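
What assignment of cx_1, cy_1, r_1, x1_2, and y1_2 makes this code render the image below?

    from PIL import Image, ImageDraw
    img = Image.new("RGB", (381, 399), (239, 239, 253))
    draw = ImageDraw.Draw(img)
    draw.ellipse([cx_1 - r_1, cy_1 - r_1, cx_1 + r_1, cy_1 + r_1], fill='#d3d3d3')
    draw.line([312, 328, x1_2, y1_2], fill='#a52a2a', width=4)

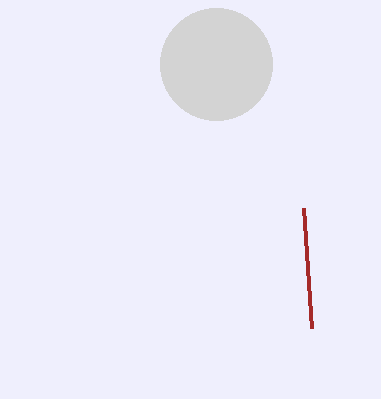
cx_1 = 216; cy_1 = 64; r_1 = 56; x1_2 = 304; y1_2 = 208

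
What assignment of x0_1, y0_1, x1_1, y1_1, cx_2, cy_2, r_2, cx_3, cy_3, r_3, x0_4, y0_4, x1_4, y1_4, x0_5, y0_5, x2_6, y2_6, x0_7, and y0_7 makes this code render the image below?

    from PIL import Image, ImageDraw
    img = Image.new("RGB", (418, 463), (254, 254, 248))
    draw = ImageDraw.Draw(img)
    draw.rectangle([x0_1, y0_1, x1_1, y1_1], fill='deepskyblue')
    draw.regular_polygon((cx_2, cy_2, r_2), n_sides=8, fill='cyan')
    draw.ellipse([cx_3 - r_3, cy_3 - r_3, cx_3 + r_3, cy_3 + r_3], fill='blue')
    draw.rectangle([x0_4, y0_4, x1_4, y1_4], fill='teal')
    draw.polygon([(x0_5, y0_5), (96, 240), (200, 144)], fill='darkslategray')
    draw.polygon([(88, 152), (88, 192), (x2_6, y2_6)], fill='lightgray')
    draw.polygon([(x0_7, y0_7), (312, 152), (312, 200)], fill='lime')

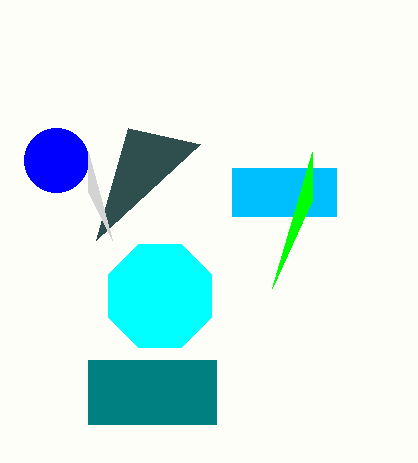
x0_1 = 232; y0_1 = 168; x1_1 = 336; y1_1 = 216; cx_2 = 160; cy_2 = 296; r_2 = 56; cx_3 = 56; cy_3 = 160; r_3 = 32; x0_4 = 88; y0_4 = 360; x1_4 = 216; y1_4 = 424; x0_5 = 128; y0_5 = 128; x2_6 = 112; y2_6 = 240; x0_7 = 272; y0_7 = 288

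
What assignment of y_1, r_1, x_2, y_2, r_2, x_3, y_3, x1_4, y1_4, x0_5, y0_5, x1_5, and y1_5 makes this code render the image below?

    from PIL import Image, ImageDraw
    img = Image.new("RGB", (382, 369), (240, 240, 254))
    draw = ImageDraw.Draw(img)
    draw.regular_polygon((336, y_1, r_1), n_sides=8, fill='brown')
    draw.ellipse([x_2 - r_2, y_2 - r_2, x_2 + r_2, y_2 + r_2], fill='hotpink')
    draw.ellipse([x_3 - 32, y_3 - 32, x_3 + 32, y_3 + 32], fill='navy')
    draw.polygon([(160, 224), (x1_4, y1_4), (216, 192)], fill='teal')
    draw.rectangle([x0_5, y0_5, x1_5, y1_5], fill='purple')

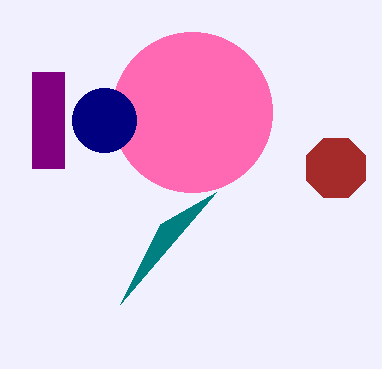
y_1 = 168, r_1 = 32, x_2 = 192, y_2 = 112, r_2 = 80, x_3 = 104, y_3 = 120, x1_4 = 120, y1_4 = 304, x0_5 = 32, y0_5 = 72, x1_5 = 64, y1_5 = 168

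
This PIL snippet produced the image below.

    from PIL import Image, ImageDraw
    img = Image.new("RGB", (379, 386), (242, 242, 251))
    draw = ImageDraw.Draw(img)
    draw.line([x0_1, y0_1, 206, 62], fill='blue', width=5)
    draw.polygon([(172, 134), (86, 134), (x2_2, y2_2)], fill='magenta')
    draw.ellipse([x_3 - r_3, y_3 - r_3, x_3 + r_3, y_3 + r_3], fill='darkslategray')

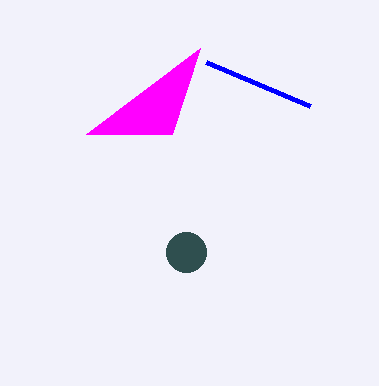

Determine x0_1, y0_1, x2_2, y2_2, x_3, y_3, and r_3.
x0_1 = 310, y0_1 = 106, x2_2 = 200, y2_2 = 48, x_3 = 186, y_3 = 252, r_3 = 20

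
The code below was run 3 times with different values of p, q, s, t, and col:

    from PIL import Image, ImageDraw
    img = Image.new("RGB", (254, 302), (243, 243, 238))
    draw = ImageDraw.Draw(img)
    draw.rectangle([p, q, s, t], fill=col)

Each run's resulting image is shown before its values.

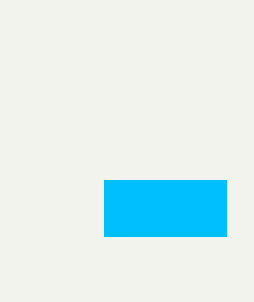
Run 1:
p = 104; q = 180; s = 226; t = 236; col = 'deepskyblue'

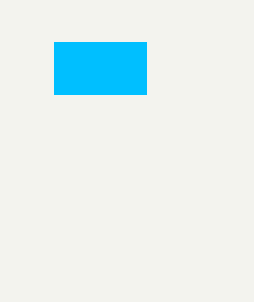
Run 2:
p = 54; q = 42; s = 146; t = 94; col = 'deepskyblue'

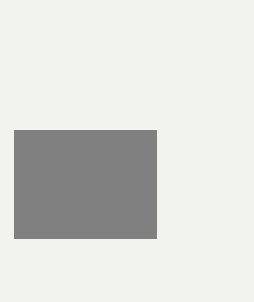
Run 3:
p = 14; q = 130; s = 156; t = 238; col = 'gray'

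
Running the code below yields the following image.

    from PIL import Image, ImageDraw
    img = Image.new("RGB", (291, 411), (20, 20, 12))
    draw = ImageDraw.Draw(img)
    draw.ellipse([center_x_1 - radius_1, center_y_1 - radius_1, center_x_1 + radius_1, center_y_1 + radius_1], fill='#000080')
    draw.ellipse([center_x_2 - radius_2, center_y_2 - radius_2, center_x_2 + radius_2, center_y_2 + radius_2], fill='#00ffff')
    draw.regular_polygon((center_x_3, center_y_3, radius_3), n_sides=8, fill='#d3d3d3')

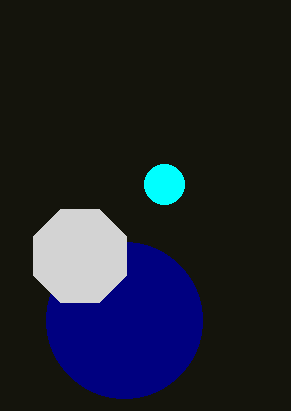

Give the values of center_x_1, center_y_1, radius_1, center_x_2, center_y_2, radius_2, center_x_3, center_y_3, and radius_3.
center_x_1 = 124
center_y_1 = 320
radius_1 = 78
center_x_2 = 164
center_y_2 = 184
radius_2 = 20
center_x_3 = 80
center_y_3 = 256
radius_3 = 50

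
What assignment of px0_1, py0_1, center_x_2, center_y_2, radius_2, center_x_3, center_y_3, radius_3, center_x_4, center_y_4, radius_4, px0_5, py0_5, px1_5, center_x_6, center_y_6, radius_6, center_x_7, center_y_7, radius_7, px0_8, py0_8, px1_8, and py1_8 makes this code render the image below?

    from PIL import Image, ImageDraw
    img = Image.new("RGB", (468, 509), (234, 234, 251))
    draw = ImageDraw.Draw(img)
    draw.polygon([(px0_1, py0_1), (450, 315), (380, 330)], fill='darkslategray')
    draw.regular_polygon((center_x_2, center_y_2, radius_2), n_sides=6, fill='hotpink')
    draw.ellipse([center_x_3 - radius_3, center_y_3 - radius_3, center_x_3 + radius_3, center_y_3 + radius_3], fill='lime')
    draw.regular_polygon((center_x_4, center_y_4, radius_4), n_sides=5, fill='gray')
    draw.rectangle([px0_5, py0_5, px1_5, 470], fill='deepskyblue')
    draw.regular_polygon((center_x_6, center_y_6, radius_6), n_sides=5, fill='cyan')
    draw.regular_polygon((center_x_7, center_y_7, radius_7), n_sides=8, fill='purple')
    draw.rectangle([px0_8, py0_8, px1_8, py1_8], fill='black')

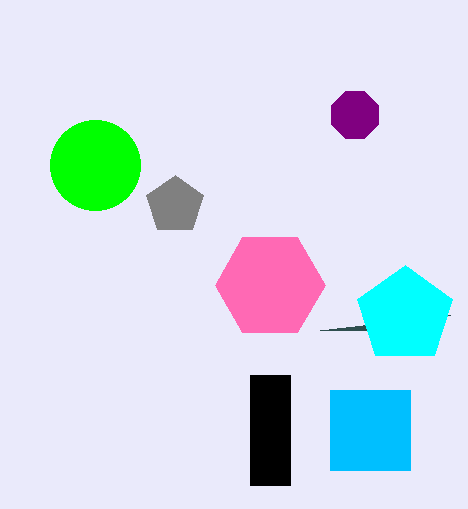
px0_1 = 320
py0_1 = 330
center_x_2 = 270
center_y_2 = 285
radius_2 = 55
center_x_3 = 95
center_y_3 = 165
radius_3 = 45
center_x_4 = 175
center_y_4 = 205
radius_4 = 30
px0_5 = 330
py0_5 = 390
px1_5 = 410
center_x_6 = 405
center_y_6 = 315
radius_6 = 50
center_x_7 = 355
center_y_7 = 115
radius_7 = 25
px0_8 = 250
py0_8 = 375
px1_8 = 290
py1_8 = 485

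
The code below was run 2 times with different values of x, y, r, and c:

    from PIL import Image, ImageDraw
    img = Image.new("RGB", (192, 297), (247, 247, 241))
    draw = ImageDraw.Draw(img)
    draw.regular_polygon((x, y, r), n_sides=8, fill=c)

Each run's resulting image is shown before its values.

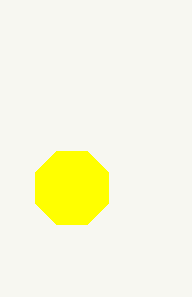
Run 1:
x = 72, y = 188, r = 40, c = 'yellow'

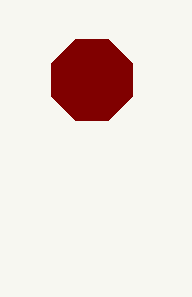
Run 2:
x = 92; y = 80; r = 44; c = 'maroon'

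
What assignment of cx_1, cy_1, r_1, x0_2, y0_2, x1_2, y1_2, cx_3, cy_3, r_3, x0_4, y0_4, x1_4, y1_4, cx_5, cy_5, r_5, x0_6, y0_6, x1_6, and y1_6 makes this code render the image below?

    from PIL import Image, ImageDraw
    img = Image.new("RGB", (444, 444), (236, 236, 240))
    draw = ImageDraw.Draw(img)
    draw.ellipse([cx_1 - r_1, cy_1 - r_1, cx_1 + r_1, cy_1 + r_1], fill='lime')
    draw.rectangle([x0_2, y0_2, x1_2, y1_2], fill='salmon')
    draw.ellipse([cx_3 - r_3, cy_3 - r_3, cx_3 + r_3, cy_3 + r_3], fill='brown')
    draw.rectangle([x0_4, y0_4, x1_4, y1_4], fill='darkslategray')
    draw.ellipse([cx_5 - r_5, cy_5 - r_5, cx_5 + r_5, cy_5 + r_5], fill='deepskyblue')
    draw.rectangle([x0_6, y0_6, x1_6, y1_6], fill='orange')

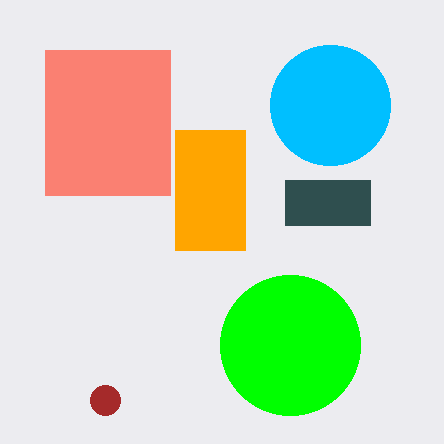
cx_1 = 290; cy_1 = 345; r_1 = 70; x0_2 = 45; y0_2 = 50; x1_2 = 170; y1_2 = 195; cx_3 = 105; cy_3 = 400; r_3 = 15; x0_4 = 285; y0_4 = 180; x1_4 = 370; y1_4 = 225; cx_5 = 330; cy_5 = 105; r_5 = 60; x0_6 = 175; y0_6 = 130; x1_6 = 245; y1_6 = 250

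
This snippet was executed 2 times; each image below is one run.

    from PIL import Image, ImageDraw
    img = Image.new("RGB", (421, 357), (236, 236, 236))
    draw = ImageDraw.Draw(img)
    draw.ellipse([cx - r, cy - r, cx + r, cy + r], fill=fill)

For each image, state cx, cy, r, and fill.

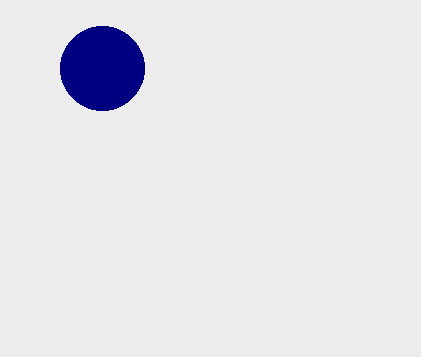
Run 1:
cx = 102, cy = 68, r = 42, fill = 'navy'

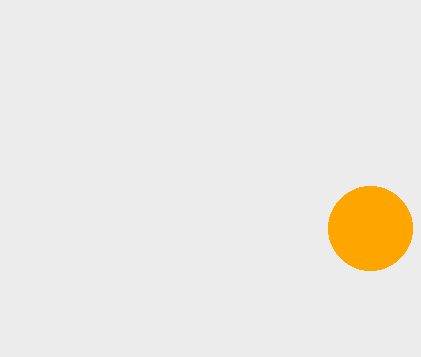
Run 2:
cx = 370; cy = 228; r = 42; fill = 'orange'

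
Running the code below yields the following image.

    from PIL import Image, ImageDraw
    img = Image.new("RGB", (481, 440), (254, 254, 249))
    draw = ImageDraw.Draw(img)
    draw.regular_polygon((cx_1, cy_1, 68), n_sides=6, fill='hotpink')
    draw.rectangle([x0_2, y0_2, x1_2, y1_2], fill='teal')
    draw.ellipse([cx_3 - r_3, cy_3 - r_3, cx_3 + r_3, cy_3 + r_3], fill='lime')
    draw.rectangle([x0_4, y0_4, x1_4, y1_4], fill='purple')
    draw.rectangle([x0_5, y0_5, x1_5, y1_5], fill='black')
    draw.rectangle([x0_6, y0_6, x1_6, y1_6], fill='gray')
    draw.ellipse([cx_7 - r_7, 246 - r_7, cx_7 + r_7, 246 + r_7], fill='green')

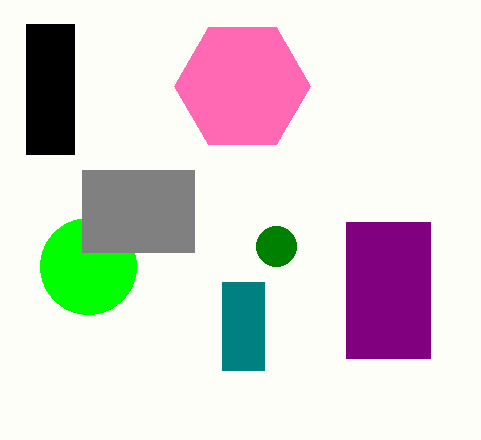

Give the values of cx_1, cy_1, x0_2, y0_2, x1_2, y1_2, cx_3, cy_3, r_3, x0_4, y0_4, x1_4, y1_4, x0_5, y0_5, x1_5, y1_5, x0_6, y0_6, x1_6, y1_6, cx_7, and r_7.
cx_1 = 242
cy_1 = 86
x0_2 = 222
y0_2 = 282
x1_2 = 264
y1_2 = 370
cx_3 = 88
cy_3 = 266
r_3 = 48
x0_4 = 346
y0_4 = 222
x1_4 = 430
y1_4 = 358
x0_5 = 26
y0_5 = 24
x1_5 = 74
y1_5 = 154
x0_6 = 82
y0_6 = 170
x1_6 = 194
y1_6 = 252
cx_7 = 276
r_7 = 20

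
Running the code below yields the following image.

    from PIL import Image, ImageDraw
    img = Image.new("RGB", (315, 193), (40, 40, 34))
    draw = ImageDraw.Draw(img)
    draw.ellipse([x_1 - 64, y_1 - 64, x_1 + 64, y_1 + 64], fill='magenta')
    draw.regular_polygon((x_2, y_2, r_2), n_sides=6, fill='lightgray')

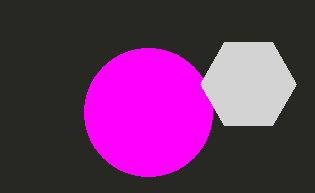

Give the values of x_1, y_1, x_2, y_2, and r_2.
x_1 = 148, y_1 = 112, x_2 = 248, y_2 = 84, r_2 = 48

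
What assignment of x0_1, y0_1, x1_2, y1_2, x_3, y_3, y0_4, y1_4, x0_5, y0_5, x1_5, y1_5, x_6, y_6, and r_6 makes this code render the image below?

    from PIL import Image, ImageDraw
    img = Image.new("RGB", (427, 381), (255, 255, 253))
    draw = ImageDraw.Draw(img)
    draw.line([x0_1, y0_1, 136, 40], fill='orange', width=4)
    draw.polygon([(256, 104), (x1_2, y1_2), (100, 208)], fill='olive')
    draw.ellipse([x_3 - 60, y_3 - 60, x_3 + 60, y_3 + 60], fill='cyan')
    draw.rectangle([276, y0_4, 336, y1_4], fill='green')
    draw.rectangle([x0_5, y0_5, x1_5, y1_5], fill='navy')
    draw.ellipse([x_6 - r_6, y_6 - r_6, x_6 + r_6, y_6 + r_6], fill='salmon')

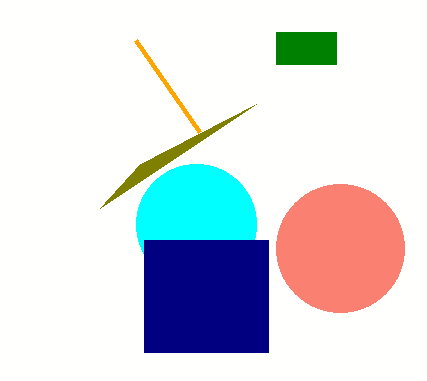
x0_1 = 200, y0_1 = 132, x1_2 = 140, y1_2 = 164, x_3 = 196, y_3 = 224, y0_4 = 32, y1_4 = 64, x0_5 = 144, y0_5 = 240, x1_5 = 268, y1_5 = 352, x_6 = 340, y_6 = 248, r_6 = 64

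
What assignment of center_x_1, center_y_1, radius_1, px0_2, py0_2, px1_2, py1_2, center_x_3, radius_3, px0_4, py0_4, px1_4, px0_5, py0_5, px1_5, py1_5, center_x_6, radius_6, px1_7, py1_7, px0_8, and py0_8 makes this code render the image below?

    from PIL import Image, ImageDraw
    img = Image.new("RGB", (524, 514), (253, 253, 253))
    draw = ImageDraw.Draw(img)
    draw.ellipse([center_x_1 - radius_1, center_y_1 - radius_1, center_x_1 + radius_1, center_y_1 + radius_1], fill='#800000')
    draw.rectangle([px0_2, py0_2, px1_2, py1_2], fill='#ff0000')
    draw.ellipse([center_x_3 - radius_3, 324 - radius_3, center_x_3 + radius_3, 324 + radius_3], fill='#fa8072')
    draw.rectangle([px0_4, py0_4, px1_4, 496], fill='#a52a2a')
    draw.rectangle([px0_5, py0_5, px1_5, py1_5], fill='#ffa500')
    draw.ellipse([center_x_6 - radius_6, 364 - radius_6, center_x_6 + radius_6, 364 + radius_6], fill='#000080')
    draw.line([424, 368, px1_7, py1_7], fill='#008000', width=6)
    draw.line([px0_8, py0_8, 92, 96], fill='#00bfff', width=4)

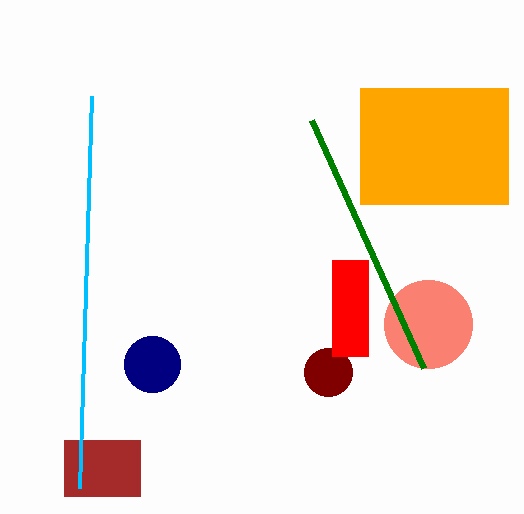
center_x_1 = 328
center_y_1 = 372
radius_1 = 24
px0_2 = 332
py0_2 = 260
px1_2 = 368
py1_2 = 356
center_x_3 = 428
radius_3 = 44
px0_4 = 64
py0_4 = 440
px1_4 = 140
px0_5 = 360
py0_5 = 88
px1_5 = 508
py1_5 = 204
center_x_6 = 152
radius_6 = 28
px1_7 = 312
py1_7 = 120
px0_8 = 80
py0_8 = 488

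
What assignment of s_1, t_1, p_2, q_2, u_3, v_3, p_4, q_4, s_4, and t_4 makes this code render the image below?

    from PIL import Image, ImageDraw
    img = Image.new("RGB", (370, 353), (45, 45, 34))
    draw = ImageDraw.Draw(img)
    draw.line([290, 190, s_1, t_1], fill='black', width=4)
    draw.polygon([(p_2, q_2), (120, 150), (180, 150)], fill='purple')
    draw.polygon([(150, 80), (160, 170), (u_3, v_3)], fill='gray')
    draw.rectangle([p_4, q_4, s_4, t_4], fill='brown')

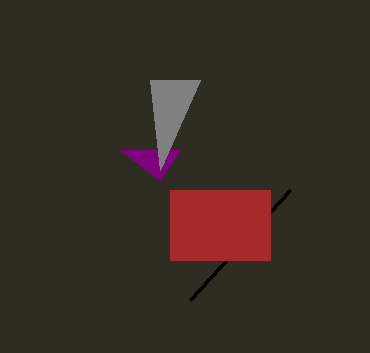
s_1 = 190
t_1 = 300
p_2 = 160
q_2 = 180
u_3 = 200
v_3 = 80
p_4 = 170
q_4 = 190
s_4 = 270
t_4 = 260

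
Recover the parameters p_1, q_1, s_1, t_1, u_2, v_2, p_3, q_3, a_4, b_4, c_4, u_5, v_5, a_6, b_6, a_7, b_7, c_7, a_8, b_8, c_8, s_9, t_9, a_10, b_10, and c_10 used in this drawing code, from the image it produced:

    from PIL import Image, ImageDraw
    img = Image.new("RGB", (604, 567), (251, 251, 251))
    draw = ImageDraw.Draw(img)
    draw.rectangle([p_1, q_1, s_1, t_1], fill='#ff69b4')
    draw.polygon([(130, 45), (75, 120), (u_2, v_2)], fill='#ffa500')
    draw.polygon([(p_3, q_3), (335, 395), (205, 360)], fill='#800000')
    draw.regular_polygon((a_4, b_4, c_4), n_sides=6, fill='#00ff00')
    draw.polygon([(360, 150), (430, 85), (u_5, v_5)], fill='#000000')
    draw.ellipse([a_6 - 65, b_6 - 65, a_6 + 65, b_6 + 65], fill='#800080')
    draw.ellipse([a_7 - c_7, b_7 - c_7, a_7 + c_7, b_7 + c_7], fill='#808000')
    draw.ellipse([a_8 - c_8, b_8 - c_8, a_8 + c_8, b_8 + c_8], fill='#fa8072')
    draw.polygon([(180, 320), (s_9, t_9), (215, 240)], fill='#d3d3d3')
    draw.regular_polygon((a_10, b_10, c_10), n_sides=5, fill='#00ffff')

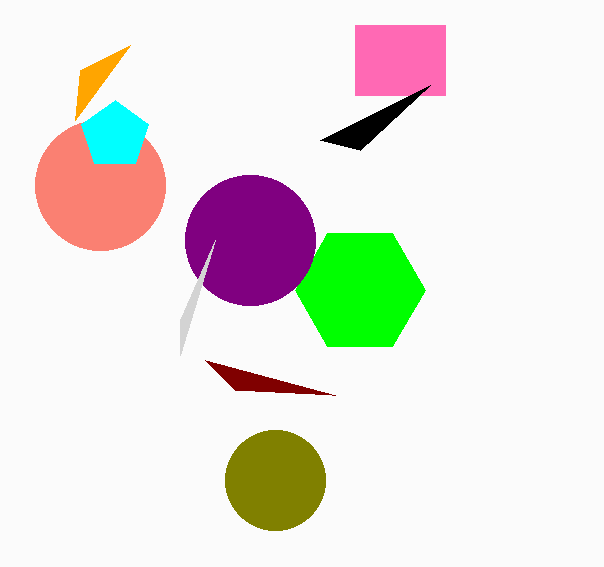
p_1 = 355; q_1 = 25; s_1 = 445; t_1 = 95; u_2 = 80; v_2 = 70; p_3 = 235; q_3 = 390; a_4 = 360; b_4 = 290; c_4 = 65; u_5 = 320; v_5 = 140; a_6 = 250; b_6 = 240; a_7 = 275; b_7 = 480; c_7 = 50; a_8 = 100; b_8 = 185; c_8 = 65; s_9 = 180; t_9 = 355; a_10 = 115; b_10 = 135; c_10 = 35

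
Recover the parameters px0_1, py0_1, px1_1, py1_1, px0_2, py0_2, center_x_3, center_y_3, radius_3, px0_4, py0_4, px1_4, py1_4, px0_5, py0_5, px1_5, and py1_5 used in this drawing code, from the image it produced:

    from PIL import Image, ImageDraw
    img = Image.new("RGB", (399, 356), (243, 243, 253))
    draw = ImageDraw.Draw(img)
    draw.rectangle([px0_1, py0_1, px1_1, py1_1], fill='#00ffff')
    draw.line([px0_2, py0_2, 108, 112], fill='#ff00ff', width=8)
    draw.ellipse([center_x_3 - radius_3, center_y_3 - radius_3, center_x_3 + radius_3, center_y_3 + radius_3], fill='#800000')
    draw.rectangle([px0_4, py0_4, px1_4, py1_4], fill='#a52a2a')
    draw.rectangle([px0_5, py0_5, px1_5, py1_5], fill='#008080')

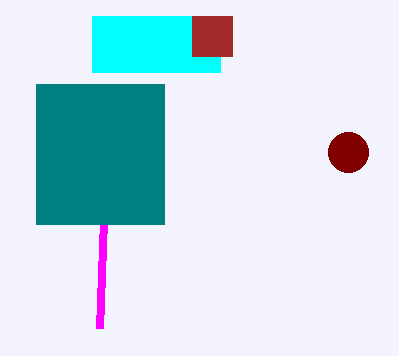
px0_1 = 92, py0_1 = 16, px1_1 = 220, py1_1 = 72, px0_2 = 100, py0_2 = 328, center_x_3 = 348, center_y_3 = 152, radius_3 = 20, px0_4 = 192, py0_4 = 16, px1_4 = 232, py1_4 = 56, px0_5 = 36, py0_5 = 84, px1_5 = 164, py1_5 = 224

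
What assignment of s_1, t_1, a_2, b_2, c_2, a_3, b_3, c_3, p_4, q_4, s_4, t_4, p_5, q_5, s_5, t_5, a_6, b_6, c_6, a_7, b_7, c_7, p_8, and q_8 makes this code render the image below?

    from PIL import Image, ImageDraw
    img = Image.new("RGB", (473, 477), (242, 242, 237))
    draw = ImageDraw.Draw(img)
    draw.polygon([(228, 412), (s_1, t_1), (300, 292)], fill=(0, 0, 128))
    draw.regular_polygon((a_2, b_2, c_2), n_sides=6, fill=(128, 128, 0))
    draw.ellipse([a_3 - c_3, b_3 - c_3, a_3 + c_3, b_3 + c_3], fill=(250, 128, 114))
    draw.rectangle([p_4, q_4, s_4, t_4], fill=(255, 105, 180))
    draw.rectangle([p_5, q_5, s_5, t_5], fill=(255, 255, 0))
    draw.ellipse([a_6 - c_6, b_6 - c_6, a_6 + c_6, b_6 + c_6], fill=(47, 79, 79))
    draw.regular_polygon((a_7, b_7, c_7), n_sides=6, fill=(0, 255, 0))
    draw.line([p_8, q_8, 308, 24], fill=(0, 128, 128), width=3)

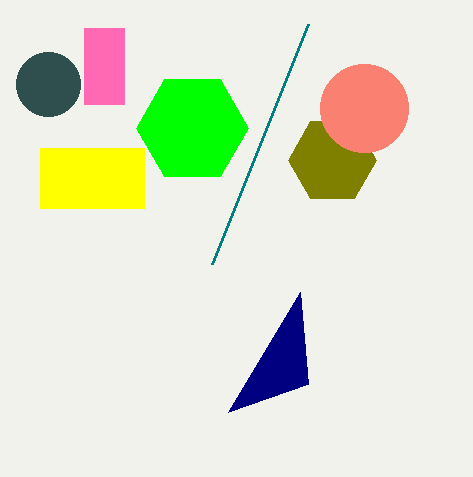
s_1 = 308
t_1 = 384
a_2 = 332
b_2 = 160
c_2 = 44
a_3 = 364
b_3 = 108
c_3 = 44
p_4 = 84
q_4 = 28
s_4 = 124
t_4 = 104
p_5 = 40
q_5 = 148
s_5 = 144
t_5 = 208
a_6 = 48
b_6 = 84
c_6 = 32
a_7 = 192
b_7 = 128
c_7 = 56
p_8 = 212
q_8 = 264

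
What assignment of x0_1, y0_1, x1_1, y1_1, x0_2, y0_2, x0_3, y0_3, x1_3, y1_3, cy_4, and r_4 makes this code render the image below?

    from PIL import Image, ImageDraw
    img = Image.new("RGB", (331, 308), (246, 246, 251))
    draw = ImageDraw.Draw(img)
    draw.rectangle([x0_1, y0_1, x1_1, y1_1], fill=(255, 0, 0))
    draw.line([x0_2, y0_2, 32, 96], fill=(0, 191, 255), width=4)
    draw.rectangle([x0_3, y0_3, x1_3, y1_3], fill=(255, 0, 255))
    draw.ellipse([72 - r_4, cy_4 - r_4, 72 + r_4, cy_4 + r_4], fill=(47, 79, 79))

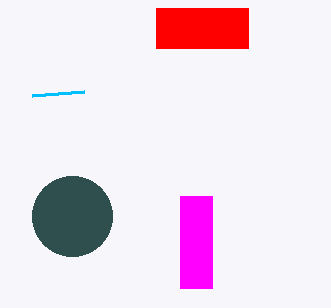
x0_1 = 156, y0_1 = 8, x1_1 = 248, y1_1 = 48, x0_2 = 84, y0_2 = 92, x0_3 = 180, y0_3 = 196, x1_3 = 212, y1_3 = 288, cy_4 = 216, r_4 = 40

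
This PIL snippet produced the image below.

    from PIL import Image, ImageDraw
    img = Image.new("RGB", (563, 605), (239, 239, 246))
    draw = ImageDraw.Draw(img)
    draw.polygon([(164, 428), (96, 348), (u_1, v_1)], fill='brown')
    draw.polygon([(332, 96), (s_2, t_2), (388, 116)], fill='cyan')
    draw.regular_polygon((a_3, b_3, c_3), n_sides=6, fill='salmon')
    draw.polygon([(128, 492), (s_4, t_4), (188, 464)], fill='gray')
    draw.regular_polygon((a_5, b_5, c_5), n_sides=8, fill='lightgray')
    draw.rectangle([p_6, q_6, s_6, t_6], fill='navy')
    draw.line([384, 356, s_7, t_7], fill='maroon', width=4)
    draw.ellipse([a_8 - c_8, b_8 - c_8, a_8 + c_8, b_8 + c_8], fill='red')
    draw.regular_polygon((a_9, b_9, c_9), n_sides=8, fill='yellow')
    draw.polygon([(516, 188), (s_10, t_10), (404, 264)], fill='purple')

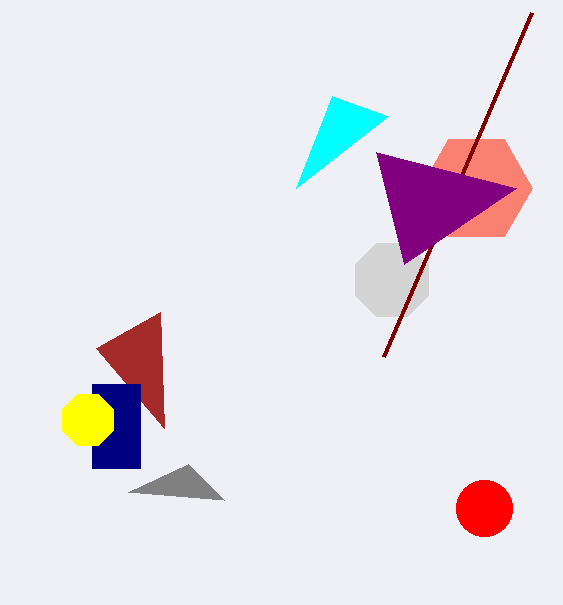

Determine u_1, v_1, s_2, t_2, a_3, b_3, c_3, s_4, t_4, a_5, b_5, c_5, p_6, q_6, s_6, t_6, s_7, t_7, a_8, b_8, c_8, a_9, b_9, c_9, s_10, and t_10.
u_1 = 160
v_1 = 312
s_2 = 296
t_2 = 188
a_3 = 476
b_3 = 188
c_3 = 56
s_4 = 224
t_4 = 500
a_5 = 392
b_5 = 280
c_5 = 40
p_6 = 92
q_6 = 384
s_6 = 140
t_6 = 468
s_7 = 532
t_7 = 12
a_8 = 484
b_8 = 508
c_8 = 28
a_9 = 88
b_9 = 420
c_9 = 28
s_10 = 376
t_10 = 152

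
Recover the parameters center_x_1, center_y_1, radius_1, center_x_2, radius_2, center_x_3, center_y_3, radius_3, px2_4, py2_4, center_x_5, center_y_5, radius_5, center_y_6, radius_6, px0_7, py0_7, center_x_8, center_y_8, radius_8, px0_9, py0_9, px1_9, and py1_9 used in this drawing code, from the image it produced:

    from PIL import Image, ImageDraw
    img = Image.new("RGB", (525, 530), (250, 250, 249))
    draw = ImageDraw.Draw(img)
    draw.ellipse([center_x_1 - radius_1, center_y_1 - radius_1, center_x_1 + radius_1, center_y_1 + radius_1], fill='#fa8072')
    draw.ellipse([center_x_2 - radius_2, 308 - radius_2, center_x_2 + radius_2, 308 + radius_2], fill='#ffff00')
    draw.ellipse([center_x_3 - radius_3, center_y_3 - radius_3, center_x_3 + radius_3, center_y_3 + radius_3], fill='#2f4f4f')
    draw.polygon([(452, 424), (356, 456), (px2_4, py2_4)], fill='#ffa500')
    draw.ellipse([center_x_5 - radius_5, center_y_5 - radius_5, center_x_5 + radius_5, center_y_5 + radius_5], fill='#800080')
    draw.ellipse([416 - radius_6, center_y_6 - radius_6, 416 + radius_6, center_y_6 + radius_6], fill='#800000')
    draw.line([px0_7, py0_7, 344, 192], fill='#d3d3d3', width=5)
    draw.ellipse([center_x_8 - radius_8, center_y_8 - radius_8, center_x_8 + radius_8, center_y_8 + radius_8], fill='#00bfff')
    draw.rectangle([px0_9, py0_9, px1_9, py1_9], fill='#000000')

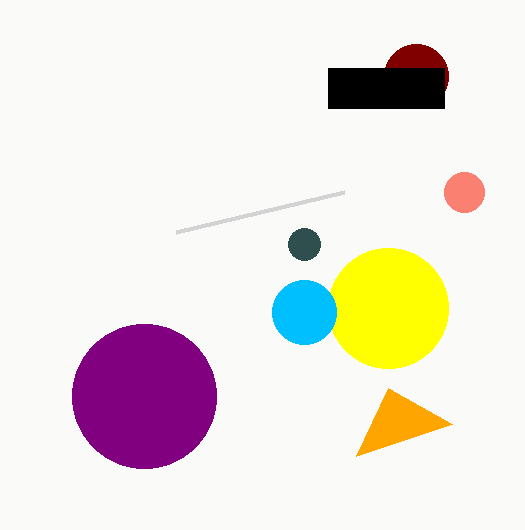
center_x_1 = 464, center_y_1 = 192, radius_1 = 20, center_x_2 = 388, radius_2 = 60, center_x_3 = 304, center_y_3 = 244, radius_3 = 16, px2_4 = 388, py2_4 = 388, center_x_5 = 144, center_y_5 = 396, radius_5 = 72, center_y_6 = 76, radius_6 = 32, px0_7 = 176, py0_7 = 232, center_x_8 = 304, center_y_8 = 312, radius_8 = 32, px0_9 = 328, py0_9 = 68, px1_9 = 444, py1_9 = 108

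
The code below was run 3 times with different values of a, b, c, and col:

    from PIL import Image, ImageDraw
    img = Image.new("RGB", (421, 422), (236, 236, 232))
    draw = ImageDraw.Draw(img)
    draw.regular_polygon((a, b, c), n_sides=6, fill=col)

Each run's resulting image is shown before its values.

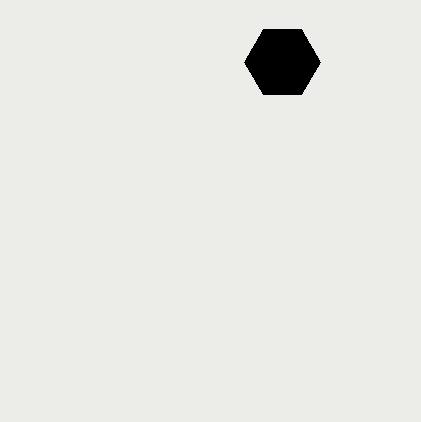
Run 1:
a = 282; b = 62; c = 38; col = 'black'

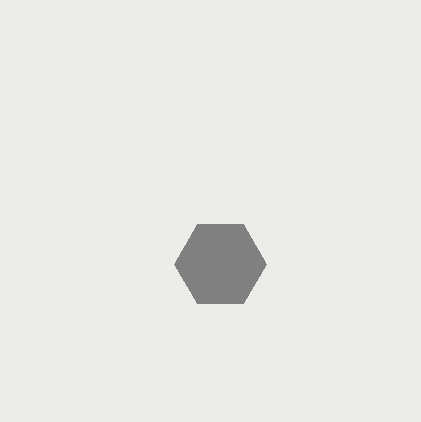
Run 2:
a = 220, b = 264, c = 46, col = 'gray'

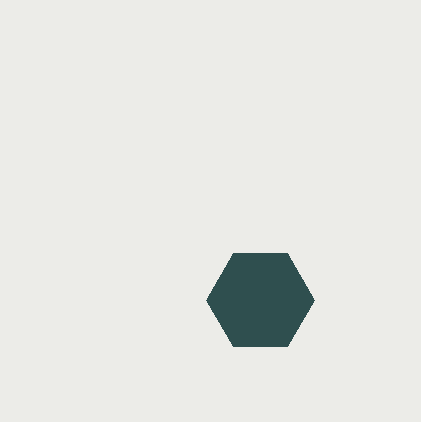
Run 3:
a = 260
b = 300
c = 54
col = 'darkslategray'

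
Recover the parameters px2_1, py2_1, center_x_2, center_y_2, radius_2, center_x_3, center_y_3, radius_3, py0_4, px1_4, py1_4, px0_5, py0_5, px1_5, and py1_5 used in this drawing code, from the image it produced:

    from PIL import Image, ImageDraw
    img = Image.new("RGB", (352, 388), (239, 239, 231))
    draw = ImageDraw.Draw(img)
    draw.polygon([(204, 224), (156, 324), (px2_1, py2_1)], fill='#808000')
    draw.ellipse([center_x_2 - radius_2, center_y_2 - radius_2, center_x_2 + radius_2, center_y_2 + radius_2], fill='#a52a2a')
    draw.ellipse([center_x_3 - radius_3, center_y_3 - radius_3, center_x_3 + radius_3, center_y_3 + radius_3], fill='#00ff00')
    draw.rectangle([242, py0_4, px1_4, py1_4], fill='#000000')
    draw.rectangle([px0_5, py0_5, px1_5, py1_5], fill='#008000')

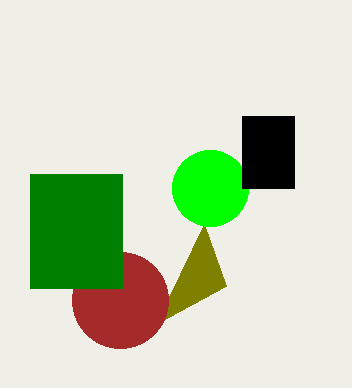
px2_1 = 226
py2_1 = 286
center_x_2 = 120
center_y_2 = 300
radius_2 = 48
center_x_3 = 210
center_y_3 = 188
radius_3 = 38
py0_4 = 116
px1_4 = 294
py1_4 = 188
px0_5 = 30
py0_5 = 174
px1_5 = 122
py1_5 = 288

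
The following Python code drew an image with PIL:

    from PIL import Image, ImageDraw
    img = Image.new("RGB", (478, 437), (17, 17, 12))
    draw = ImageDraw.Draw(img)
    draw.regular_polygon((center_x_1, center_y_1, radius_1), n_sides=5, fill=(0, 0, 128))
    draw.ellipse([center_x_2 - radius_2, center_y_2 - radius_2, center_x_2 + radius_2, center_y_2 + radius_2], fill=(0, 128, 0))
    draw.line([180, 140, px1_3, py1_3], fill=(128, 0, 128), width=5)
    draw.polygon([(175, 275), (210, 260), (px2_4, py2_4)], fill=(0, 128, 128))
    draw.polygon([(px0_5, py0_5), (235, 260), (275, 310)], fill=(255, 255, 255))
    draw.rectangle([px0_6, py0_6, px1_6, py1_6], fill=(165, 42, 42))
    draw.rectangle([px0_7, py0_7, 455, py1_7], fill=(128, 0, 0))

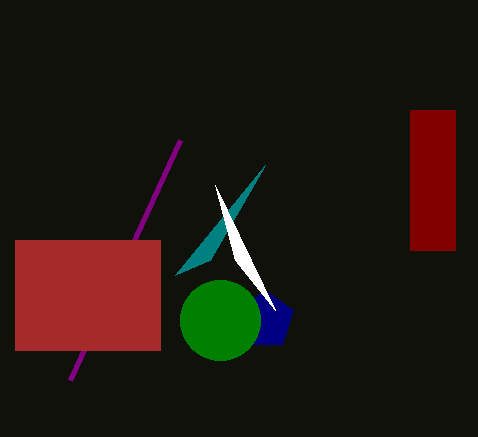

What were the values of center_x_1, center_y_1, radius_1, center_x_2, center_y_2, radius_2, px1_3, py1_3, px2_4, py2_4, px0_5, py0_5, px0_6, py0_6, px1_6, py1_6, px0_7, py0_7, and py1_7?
center_x_1 = 265
center_y_1 = 320
radius_1 = 30
center_x_2 = 220
center_y_2 = 320
radius_2 = 40
px1_3 = 70
py1_3 = 380
px2_4 = 265
py2_4 = 165
px0_5 = 215
py0_5 = 185
px0_6 = 15
py0_6 = 240
px1_6 = 160
py1_6 = 350
px0_7 = 410
py0_7 = 110
py1_7 = 250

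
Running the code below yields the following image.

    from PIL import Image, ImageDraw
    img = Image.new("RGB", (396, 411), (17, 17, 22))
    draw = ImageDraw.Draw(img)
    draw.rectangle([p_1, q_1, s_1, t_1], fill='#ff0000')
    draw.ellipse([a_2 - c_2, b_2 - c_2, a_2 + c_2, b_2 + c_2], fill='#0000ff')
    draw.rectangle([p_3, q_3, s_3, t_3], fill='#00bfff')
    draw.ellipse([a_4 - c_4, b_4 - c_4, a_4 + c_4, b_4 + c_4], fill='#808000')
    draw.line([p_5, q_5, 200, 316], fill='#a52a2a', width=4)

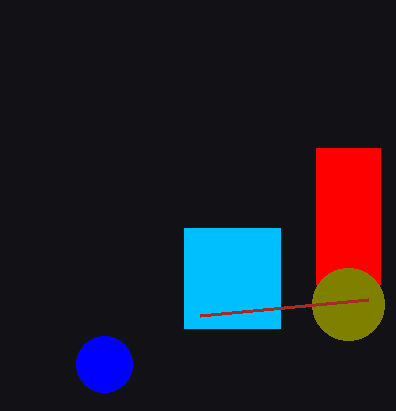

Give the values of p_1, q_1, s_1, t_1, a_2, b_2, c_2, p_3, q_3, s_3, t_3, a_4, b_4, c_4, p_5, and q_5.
p_1 = 316; q_1 = 148; s_1 = 380; t_1 = 284; a_2 = 104; b_2 = 364; c_2 = 28; p_3 = 184; q_3 = 228; s_3 = 280; t_3 = 328; a_4 = 348; b_4 = 304; c_4 = 36; p_5 = 368; q_5 = 300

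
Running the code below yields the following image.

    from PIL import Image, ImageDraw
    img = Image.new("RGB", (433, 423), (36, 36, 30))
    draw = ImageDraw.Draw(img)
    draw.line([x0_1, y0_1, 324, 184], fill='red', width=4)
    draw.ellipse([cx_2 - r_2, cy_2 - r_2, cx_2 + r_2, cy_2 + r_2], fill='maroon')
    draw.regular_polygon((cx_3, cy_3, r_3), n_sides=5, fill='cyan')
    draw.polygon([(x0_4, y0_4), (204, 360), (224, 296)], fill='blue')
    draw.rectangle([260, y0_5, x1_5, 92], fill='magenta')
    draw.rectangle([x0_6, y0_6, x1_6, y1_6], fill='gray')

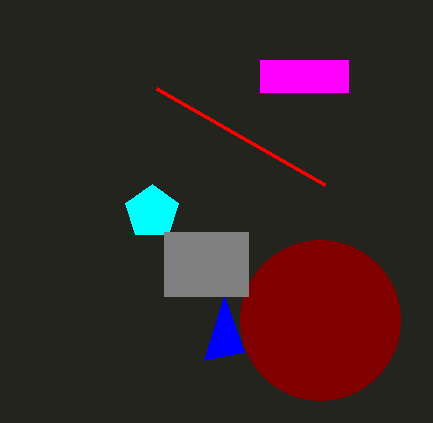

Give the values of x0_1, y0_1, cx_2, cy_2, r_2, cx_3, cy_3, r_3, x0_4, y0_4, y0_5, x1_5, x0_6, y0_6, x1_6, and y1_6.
x0_1 = 156, y0_1 = 88, cx_2 = 320, cy_2 = 320, r_2 = 80, cx_3 = 152, cy_3 = 212, r_3 = 28, x0_4 = 244, y0_4 = 352, y0_5 = 60, x1_5 = 348, x0_6 = 164, y0_6 = 232, x1_6 = 248, y1_6 = 296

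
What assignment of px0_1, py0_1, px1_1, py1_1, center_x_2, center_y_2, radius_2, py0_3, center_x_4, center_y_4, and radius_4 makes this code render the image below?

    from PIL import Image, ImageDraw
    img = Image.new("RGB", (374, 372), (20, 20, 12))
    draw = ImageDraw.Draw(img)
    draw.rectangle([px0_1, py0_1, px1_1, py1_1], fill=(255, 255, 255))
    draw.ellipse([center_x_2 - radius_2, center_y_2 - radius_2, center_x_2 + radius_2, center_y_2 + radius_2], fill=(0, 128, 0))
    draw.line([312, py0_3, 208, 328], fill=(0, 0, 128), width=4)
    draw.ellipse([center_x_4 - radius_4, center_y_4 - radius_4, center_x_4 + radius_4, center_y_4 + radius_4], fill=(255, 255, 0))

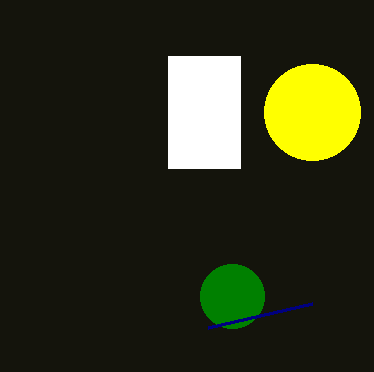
px0_1 = 168
py0_1 = 56
px1_1 = 240
py1_1 = 168
center_x_2 = 232
center_y_2 = 296
radius_2 = 32
py0_3 = 304
center_x_4 = 312
center_y_4 = 112
radius_4 = 48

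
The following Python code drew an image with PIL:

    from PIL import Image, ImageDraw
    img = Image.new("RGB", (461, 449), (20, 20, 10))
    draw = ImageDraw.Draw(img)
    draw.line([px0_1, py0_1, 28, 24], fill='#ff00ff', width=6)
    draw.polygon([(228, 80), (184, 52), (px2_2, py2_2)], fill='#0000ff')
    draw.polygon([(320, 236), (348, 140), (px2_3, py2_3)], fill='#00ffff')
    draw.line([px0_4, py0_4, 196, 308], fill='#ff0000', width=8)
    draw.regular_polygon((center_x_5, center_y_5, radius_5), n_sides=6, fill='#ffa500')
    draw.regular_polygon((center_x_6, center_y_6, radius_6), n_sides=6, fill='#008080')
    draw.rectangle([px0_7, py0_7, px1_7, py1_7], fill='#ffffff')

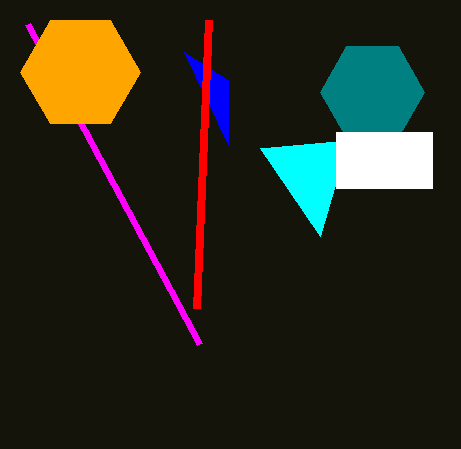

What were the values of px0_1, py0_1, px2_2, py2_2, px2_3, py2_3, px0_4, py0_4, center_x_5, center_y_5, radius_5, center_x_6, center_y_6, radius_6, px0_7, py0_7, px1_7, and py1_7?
px0_1 = 200
py0_1 = 344
px2_2 = 228
py2_2 = 144
px2_3 = 260
py2_3 = 148
px0_4 = 208
py0_4 = 20
center_x_5 = 80
center_y_5 = 72
radius_5 = 60
center_x_6 = 372
center_y_6 = 92
radius_6 = 52
px0_7 = 336
py0_7 = 132
px1_7 = 432
py1_7 = 188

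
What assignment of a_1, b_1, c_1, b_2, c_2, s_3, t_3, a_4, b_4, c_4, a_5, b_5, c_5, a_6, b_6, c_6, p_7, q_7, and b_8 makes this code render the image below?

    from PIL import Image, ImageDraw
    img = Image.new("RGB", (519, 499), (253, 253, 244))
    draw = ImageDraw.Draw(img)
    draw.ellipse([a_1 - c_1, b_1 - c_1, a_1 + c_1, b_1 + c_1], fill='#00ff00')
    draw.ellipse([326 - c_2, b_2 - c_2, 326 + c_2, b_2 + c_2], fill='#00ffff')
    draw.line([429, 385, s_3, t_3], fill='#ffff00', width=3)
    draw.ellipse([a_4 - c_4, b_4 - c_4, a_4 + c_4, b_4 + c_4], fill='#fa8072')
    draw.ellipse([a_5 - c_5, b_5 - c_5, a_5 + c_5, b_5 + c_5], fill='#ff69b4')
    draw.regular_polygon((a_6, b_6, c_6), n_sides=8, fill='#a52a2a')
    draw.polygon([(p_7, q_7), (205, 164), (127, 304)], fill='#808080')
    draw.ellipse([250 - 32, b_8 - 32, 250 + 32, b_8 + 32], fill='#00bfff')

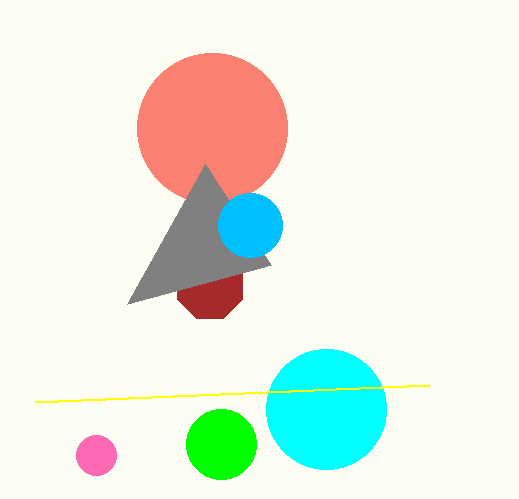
a_1 = 221
b_1 = 444
c_1 = 35
b_2 = 409
c_2 = 60
s_3 = 35
t_3 = 402
a_4 = 212
b_4 = 128
c_4 = 75
a_5 = 96
b_5 = 455
c_5 = 20
a_6 = 210
b_6 = 286
c_6 = 35
p_7 = 271
q_7 = 265
b_8 = 225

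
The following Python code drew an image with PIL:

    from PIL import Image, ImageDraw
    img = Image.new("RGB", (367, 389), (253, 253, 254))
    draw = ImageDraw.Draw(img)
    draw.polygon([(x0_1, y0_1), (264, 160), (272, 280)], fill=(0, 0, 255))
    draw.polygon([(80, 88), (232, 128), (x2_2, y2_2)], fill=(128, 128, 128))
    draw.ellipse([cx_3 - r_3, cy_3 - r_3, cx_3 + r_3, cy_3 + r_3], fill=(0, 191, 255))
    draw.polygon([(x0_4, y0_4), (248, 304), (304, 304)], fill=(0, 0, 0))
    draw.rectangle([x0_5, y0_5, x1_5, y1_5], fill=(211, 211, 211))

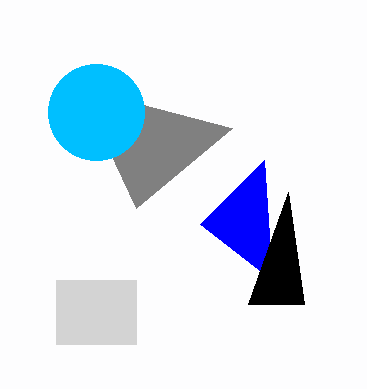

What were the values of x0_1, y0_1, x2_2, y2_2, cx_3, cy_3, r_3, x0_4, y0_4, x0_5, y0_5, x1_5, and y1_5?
x0_1 = 200, y0_1 = 224, x2_2 = 136, y2_2 = 208, cx_3 = 96, cy_3 = 112, r_3 = 48, x0_4 = 288, y0_4 = 192, x0_5 = 56, y0_5 = 280, x1_5 = 136, y1_5 = 344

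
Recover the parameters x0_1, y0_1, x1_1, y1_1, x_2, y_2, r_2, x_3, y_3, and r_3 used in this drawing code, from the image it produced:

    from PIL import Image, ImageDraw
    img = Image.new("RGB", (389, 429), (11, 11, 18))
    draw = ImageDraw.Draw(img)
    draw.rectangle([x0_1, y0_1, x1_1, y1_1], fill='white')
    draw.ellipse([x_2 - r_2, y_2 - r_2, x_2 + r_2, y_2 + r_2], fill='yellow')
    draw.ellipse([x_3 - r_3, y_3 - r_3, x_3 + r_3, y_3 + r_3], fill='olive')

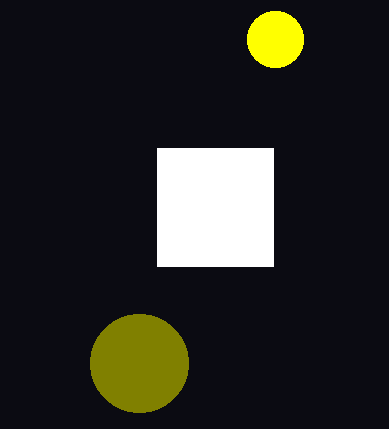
x0_1 = 157, y0_1 = 148, x1_1 = 273, y1_1 = 266, x_2 = 275, y_2 = 39, r_2 = 28, x_3 = 139, y_3 = 363, r_3 = 49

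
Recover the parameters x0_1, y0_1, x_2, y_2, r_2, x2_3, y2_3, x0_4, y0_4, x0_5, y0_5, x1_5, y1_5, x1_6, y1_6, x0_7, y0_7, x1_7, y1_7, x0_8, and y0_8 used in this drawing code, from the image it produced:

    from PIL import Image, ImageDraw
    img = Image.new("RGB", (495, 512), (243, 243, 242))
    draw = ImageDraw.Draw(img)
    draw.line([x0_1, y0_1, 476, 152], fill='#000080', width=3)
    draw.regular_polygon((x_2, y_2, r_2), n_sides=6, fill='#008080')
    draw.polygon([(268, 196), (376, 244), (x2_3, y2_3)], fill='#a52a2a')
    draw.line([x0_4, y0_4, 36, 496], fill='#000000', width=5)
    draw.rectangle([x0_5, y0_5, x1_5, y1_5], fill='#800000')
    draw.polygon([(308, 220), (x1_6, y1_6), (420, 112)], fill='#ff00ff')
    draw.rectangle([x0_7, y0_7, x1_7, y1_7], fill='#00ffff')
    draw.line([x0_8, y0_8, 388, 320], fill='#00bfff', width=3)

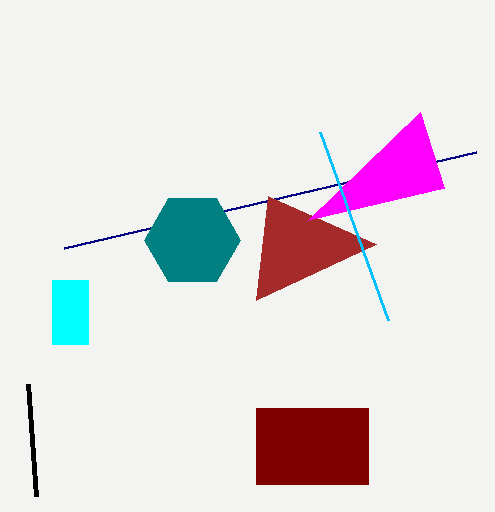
x0_1 = 64, y0_1 = 248, x_2 = 192, y_2 = 240, r_2 = 48, x2_3 = 256, y2_3 = 300, x0_4 = 28, y0_4 = 384, x0_5 = 256, y0_5 = 408, x1_5 = 368, y1_5 = 484, x1_6 = 444, y1_6 = 188, x0_7 = 52, y0_7 = 280, x1_7 = 88, y1_7 = 344, x0_8 = 320, y0_8 = 132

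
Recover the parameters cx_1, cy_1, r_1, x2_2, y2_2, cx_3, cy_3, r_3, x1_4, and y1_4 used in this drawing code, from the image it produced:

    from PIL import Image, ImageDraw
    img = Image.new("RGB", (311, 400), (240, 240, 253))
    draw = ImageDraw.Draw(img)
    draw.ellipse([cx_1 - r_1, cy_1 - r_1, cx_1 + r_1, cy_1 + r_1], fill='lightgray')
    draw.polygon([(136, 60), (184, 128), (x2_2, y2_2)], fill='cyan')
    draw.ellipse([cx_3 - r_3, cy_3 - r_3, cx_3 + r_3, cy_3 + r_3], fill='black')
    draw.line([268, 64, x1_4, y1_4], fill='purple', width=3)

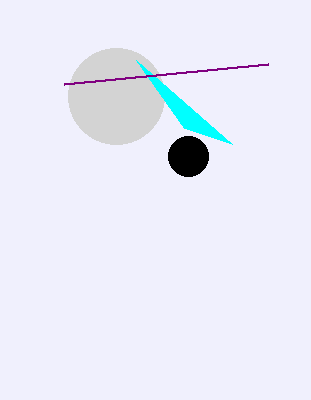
cx_1 = 116
cy_1 = 96
r_1 = 48
x2_2 = 232
y2_2 = 144
cx_3 = 188
cy_3 = 156
r_3 = 20
x1_4 = 64
y1_4 = 84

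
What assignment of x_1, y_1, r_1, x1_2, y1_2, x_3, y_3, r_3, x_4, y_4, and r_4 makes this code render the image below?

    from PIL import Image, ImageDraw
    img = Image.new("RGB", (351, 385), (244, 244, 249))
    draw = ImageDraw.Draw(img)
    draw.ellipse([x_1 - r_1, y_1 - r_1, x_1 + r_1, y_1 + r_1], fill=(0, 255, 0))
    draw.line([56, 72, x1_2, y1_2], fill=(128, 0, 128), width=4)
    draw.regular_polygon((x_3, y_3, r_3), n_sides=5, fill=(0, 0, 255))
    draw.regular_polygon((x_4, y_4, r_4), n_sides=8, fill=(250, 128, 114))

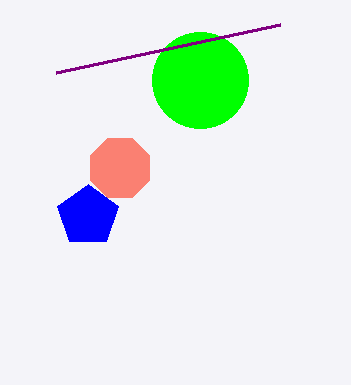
x_1 = 200; y_1 = 80; r_1 = 48; x1_2 = 280; y1_2 = 24; x_3 = 88; y_3 = 216; r_3 = 32; x_4 = 120; y_4 = 168; r_4 = 32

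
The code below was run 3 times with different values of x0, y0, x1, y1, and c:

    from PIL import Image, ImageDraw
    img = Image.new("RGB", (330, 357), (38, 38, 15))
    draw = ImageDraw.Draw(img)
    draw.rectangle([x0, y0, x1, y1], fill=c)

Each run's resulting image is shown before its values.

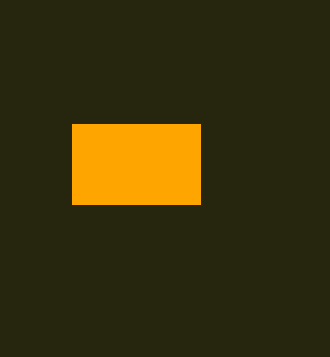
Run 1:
x0 = 72; y0 = 124; x1 = 200; y1 = 204; c = 'orange'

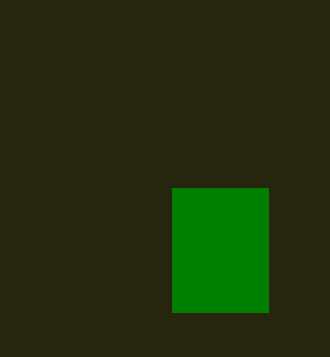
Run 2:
x0 = 172; y0 = 188; x1 = 268; y1 = 312; c = 'green'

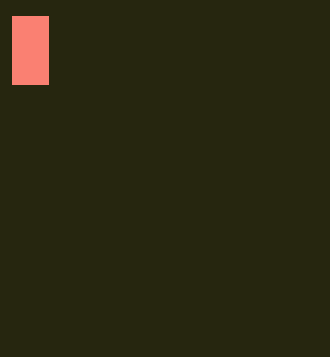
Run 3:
x0 = 12; y0 = 16; x1 = 48; y1 = 84; c = 'salmon'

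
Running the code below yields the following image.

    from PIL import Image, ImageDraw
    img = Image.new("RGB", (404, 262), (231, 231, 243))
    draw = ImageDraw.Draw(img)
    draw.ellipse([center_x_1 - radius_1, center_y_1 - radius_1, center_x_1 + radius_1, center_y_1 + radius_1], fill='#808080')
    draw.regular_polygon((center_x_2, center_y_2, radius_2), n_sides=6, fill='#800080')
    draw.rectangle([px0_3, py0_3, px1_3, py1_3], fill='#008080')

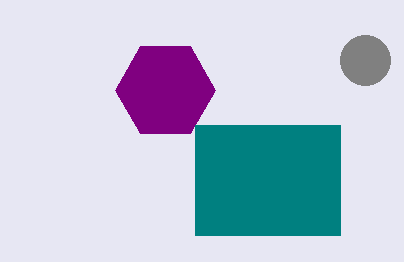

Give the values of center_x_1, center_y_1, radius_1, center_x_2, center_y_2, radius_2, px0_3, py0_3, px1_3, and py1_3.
center_x_1 = 365, center_y_1 = 60, radius_1 = 25, center_x_2 = 165, center_y_2 = 90, radius_2 = 50, px0_3 = 195, py0_3 = 125, px1_3 = 340, py1_3 = 235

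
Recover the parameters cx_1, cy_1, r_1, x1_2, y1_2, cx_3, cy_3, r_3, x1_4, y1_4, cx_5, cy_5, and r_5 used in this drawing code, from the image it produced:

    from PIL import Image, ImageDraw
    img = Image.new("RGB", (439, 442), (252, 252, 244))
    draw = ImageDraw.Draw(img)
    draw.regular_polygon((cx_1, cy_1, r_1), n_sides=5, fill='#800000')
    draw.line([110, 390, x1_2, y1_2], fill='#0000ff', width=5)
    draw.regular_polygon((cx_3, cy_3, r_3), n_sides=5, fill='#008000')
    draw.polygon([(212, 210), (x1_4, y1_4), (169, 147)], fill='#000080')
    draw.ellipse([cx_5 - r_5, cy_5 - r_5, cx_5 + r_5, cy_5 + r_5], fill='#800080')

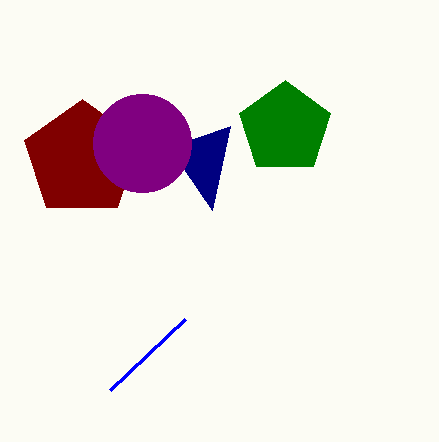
cx_1 = 82; cy_1 = 159; r_1 = 60; x1_2 = 185; y1_2 = 319; cx_3 = 285; cy_3 = 128; r_3 = 48; x1_4 = 230; y1_4 = 126; cx_5 = 142; cy_5 = 143; r_5 = 49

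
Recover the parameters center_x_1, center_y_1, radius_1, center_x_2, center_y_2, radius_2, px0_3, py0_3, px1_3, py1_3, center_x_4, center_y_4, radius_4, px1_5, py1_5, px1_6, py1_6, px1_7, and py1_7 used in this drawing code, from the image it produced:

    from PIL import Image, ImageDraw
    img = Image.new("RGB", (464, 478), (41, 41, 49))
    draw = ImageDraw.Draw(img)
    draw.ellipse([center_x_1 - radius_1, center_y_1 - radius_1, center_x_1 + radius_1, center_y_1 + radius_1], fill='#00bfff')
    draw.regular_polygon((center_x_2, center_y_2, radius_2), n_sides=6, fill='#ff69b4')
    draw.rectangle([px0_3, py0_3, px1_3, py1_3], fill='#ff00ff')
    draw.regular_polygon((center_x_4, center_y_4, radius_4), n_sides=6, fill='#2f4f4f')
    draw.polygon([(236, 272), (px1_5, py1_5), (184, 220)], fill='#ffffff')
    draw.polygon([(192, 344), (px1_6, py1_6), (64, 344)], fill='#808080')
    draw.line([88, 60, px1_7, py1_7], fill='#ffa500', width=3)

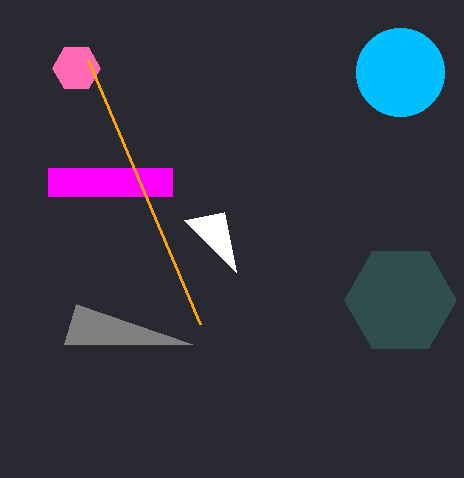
center_x_1 = 400
center_y_1 = 72
radius_1 = 44
center_x_2 = 76
center_y_2 = 68
radius_2 = 24
px0_3 = 48
py0_3 = 168
px1_3 = 172
py1_3 = 196
center_x_4 = 400
center_y_4 = 300
radius_4 = 56
px1_5 = 224
py1_5 = 212
px1_6 = 76
py1_6 = 304
px1_7 = 200
py1_7 = 324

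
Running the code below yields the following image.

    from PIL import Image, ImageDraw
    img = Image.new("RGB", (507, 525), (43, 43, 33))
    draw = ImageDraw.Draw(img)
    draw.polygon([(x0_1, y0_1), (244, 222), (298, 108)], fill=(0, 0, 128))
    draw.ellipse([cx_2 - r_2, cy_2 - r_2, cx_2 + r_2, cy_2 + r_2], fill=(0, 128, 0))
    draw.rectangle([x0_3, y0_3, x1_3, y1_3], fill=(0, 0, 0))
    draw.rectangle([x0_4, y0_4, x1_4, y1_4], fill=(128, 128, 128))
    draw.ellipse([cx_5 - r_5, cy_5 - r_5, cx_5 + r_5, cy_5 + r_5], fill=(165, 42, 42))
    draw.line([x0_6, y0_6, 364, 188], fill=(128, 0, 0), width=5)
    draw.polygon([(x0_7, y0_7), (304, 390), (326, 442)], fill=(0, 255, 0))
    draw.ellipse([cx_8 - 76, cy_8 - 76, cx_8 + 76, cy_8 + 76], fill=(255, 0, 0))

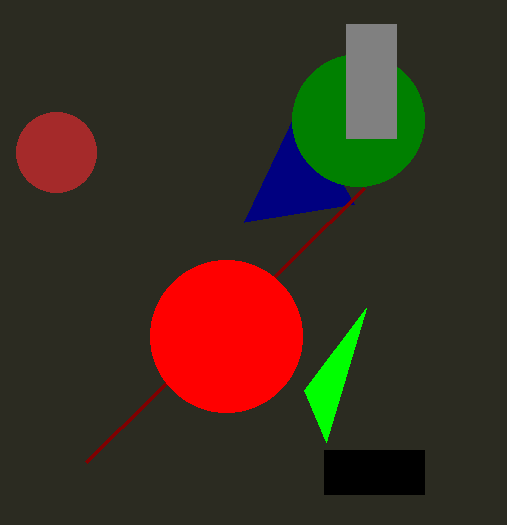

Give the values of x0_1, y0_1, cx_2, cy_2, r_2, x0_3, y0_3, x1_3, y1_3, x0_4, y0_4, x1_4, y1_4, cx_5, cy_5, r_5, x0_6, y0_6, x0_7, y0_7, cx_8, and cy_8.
x0_1 = 354, y0_1 = 204, cx_2 = 358, cy_2 = 120, r_2 = 66, x0_3 = 324, y0_3 = 450, x1_3 = 424, y1_3 = 494, x0_4 = 346, y0_4 = 24, x1_4 = 396, y1_4 = 138, cx_5 = 56, cy_5 = 152, r_5 = 40, x0_6 = 86, y0_6 = 462, x0_7 = 366, y0_7 = 308, cx_8 = 226, cy_8 = 336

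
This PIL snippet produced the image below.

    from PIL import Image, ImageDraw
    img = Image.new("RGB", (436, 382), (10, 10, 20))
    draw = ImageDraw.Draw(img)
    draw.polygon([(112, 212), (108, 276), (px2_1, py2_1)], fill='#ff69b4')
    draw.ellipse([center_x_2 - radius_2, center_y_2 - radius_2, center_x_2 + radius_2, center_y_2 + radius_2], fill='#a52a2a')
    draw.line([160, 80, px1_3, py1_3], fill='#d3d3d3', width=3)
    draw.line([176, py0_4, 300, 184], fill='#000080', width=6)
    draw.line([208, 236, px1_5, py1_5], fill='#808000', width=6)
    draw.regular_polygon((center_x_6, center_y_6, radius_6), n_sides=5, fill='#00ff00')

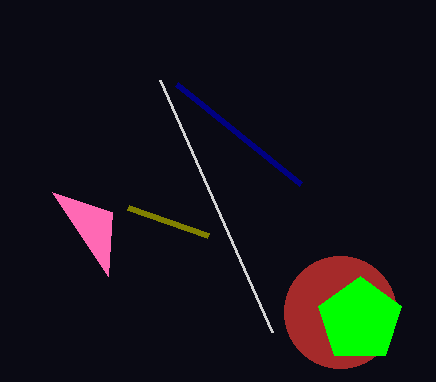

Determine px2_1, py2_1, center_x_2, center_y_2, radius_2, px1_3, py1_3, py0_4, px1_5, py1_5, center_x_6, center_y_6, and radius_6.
px2_1 = 52, py2_1 = 192, center_x_2 = 340, center_y_2 = 312, radius_2 = 56, px1_3 = 272, py1_3 = 332, py0_4 = 84, px1_5 = 128, py1_5 = 208, center_x_6 = 360, center_y_6 = 320, radius_6 = 44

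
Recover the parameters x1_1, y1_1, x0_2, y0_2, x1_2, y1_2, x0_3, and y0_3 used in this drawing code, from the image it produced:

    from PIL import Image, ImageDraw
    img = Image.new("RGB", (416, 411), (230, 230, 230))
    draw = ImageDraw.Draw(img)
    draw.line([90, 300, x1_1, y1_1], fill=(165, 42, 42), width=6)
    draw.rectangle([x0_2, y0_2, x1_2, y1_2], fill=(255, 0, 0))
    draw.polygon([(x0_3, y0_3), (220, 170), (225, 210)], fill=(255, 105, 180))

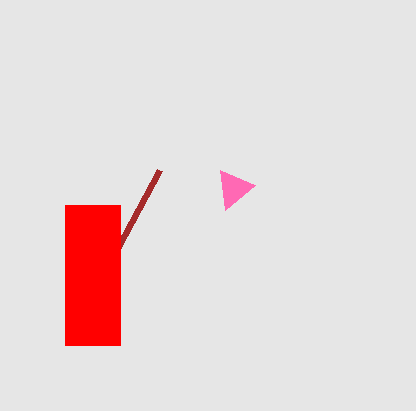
x1_1 = 160, y1_1 = 170, x0_2 = 65, y0_2 = 205, x1_2 = 120, y1_2 = 345, x0_3 = 255, y0_3 = 185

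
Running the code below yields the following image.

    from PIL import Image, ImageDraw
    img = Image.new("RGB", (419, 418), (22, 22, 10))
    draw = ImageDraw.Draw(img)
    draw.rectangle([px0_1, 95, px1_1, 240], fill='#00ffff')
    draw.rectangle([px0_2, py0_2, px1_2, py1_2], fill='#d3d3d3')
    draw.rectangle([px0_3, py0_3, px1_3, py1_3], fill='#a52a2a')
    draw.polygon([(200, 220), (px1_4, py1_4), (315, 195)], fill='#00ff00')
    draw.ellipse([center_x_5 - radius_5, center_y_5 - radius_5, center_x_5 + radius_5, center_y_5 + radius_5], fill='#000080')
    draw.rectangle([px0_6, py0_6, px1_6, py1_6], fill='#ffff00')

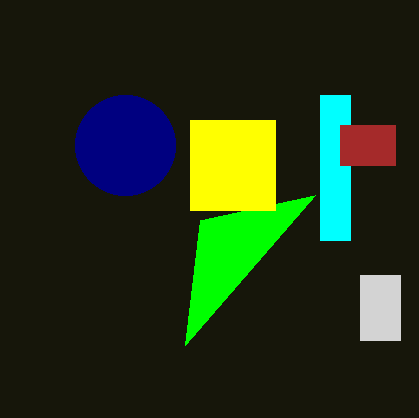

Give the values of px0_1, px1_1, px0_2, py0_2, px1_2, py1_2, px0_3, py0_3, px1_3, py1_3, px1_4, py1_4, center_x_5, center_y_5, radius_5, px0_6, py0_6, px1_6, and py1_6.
px0_1 = 320, px1_1 = 350, px0_2 = 360, py0_2 = 275, px1_2 = 400, py1_2 = 340, px0_3 = 340, py0_3 = 125, px1_3 = 395, py1_3 = 165, px1_4 = 185, py1_4 = 345, center_x_5 = 125, center_y_5 = 145, radius_5 = 50, px0_6 = 190, py0_6 = 120, px1_6 = 275, py1_6 = 210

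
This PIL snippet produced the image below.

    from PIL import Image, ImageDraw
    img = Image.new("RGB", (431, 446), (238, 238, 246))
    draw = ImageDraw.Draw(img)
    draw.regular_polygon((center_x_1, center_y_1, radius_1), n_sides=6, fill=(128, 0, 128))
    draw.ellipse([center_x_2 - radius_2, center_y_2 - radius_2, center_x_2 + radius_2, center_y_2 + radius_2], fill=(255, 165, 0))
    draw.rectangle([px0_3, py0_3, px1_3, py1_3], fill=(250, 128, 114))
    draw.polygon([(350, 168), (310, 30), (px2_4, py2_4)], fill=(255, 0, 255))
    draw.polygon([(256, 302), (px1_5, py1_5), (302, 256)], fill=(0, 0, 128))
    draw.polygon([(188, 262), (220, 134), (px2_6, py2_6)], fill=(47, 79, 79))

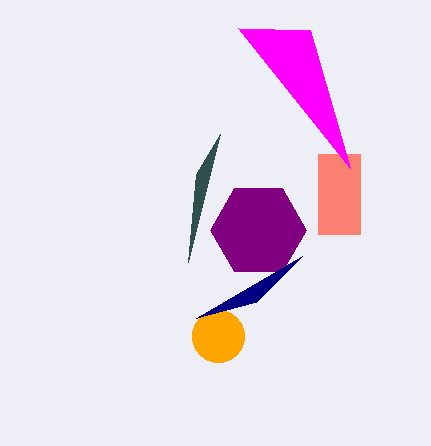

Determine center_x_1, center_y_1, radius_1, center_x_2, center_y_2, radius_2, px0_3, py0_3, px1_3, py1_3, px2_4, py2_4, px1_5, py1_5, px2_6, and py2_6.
center_x_1 = 258; center_y_1 = 230; radius_1 = 48; center_x_2 = 218; center_y_2 = 336; radius_2 = 26; px0_3 = 318; py0_3 = 154; px1_3 = 360; py1_3 = 234; px2_4 = 238; py2_4 = 28; px1_5 = 196; py1_5 = 318; px2_6 = 196; py2_6 = 174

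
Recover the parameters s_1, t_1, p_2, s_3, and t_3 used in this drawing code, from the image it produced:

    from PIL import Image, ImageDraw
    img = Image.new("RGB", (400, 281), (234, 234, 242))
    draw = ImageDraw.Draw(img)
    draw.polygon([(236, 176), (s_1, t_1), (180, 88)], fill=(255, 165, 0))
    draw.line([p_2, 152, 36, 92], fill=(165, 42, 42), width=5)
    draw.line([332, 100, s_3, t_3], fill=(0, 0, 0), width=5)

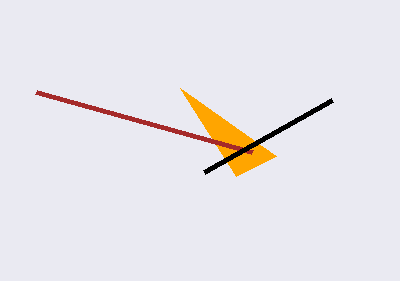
s_1 = 276; t_1 = 156; p_2 = 252; s_3 = 204; t_3 = 172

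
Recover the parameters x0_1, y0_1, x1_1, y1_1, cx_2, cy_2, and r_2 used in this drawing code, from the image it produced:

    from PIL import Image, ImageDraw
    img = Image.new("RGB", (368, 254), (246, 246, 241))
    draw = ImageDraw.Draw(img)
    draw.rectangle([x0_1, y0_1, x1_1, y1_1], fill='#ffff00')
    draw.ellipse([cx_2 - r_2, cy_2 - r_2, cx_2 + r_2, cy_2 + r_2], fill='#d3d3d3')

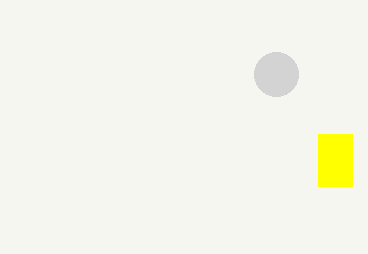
x0_1 = 318, y0_1 = 134, x1_1 = 352, y1_1 = 186, cx_2 = 276, cy_2 = 74, r_2 = 22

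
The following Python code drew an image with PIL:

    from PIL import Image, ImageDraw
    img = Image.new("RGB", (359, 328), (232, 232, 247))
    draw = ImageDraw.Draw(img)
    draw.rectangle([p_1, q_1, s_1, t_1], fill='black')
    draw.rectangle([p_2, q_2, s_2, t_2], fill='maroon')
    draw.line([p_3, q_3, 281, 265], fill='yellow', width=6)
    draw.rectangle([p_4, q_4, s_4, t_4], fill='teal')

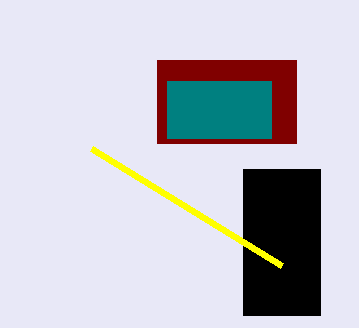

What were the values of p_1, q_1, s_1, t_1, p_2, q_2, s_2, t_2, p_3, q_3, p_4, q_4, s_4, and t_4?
p_1 = 243; q_1 = 169; s_1 = 320; t_1 = 315; p_2 = 157; q_2 = 60; s_2 = 296; t_2 = 143; p_3 = 91; q_3 = 148; p_4 = 167; q_4 = 81; s_4 = 271; t_4 = 138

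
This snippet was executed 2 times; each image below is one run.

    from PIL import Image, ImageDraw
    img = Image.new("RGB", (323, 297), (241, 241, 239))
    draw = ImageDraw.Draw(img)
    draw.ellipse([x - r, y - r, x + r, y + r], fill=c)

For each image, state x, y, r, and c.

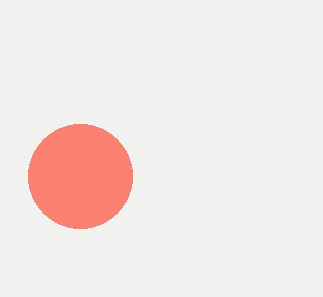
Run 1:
x = 80; y = 176; r = 52; c = 'salmon'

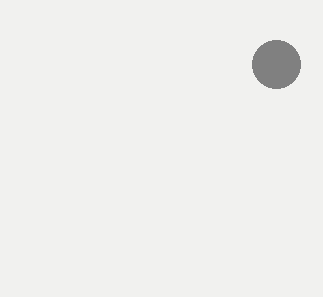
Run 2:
x = 276
y = 64
r = 24
c = 'gray'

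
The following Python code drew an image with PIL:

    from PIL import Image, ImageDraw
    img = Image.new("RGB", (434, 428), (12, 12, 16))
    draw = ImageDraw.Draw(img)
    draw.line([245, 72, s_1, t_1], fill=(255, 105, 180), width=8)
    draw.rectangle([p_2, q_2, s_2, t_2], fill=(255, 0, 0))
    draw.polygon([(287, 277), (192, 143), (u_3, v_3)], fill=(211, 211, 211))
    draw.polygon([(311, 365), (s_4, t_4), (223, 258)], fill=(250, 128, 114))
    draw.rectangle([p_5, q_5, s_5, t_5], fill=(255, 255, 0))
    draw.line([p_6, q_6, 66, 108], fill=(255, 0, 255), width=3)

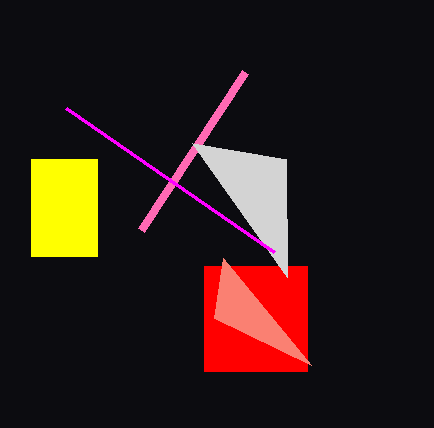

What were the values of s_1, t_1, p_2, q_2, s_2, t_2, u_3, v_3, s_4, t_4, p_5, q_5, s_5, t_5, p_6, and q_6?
s_1 = 141; t_1 = 230; p_2 = 204; q_2 = 266; s_2 = 307; t_2 = 371; u_3 = 286; v_3 = 159; s_4 = 214; t_4 = 318; p_5 = 31; q_5 = 159; s_5 = 97; t_5 = 256; p_6 = 274; q_6 = 252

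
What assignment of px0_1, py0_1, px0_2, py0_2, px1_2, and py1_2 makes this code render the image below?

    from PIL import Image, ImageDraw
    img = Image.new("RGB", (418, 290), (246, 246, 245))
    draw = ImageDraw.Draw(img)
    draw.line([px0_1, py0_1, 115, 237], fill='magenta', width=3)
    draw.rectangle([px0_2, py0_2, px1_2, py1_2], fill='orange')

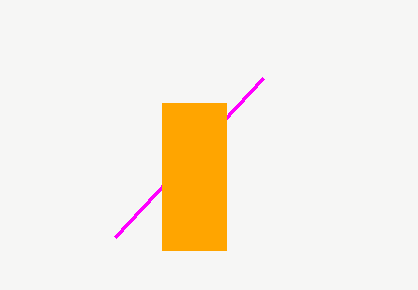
px0_1 = 263
py0_1 = 78
px0_2 = 162
py0_2 = 103
px1_2 = 226
py1_2 = 250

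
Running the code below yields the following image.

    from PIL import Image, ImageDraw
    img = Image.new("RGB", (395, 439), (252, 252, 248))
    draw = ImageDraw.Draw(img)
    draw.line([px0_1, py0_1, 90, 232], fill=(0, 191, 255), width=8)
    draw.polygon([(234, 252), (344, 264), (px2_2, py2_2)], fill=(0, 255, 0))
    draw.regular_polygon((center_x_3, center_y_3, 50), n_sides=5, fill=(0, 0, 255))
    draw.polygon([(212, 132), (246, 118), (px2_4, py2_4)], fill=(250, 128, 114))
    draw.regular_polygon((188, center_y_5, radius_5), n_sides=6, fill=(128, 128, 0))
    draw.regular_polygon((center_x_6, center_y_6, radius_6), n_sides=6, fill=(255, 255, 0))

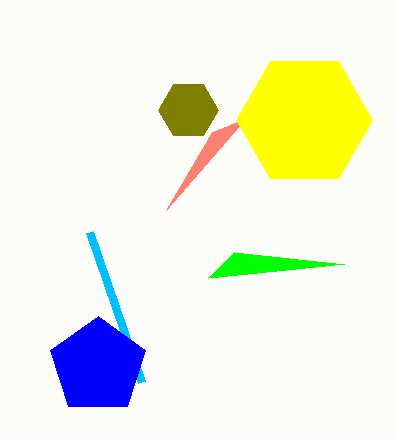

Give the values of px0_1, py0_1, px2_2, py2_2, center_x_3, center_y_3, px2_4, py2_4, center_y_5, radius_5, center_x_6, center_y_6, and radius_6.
px0_1 = 142; py0_1 = 382; px2_2 = 208; py2_2 = 278; center_x_3 = 98; center_y_3 = 366; px2_4 = 166; py2_4 = 210; center_y_5 = 110; radius_5 = 30; center_x_6 = 304; center_y_6 = 120; radius_6 = 68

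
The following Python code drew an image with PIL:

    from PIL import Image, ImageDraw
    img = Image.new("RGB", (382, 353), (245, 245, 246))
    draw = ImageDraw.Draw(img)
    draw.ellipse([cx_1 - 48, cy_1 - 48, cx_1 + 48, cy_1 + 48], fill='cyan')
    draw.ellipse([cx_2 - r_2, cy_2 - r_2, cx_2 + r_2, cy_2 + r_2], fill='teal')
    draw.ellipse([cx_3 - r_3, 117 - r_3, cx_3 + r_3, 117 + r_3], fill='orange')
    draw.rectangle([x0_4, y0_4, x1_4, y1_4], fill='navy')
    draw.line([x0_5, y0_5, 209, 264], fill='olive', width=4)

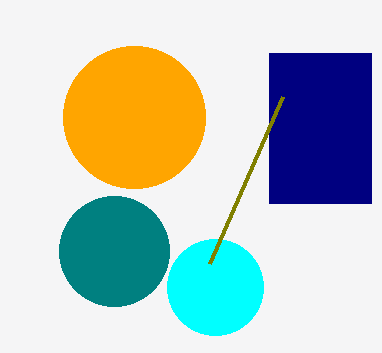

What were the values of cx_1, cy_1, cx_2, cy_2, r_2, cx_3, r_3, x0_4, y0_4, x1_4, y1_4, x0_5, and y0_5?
cx_1 = 215
cy_1 = 287
cx_2 = 114
cy_2 = 251
r_2 = 55
cx_3 = 134
r_3 = 71
x0_4 = 269
y0_4 = 53
x1_4 = 371
y1_4 = 203
x0_5 = 282
y0_5 = 97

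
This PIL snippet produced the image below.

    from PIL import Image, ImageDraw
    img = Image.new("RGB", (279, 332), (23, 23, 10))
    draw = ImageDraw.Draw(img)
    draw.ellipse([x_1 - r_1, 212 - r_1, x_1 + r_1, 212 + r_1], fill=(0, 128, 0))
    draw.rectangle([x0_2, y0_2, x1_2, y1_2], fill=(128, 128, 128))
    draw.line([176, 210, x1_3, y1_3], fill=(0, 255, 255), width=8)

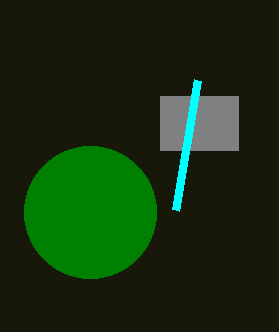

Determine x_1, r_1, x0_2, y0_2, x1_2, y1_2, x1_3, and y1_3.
x_1 = 90
r_1 = 66
x0_2 = 160
y0_2 = 96
x1_2 = 238
y1_2 = 150
x1_3 = 198
y1_3 = 80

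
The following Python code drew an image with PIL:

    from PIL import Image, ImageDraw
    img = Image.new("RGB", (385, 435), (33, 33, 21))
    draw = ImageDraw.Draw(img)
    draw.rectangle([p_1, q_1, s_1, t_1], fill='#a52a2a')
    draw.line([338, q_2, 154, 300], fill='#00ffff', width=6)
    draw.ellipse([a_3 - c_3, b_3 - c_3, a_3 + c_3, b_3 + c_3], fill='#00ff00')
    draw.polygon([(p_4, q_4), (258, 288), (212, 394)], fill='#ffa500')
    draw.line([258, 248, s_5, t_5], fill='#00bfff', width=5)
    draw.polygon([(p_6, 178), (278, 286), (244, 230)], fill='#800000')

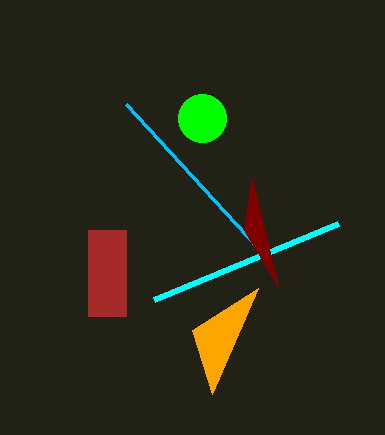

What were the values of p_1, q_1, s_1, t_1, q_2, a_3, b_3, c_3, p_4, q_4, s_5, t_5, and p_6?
p_1 = 88; q_1 = 230; s_1 = 126; t_1 = 316; q_2 = 224; a_3 = 202; b_3 = 118; c_3 = 24; p_4 = 192; q_4 = 330; s_5 = 126; t_5 = 104; p_6 = 252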